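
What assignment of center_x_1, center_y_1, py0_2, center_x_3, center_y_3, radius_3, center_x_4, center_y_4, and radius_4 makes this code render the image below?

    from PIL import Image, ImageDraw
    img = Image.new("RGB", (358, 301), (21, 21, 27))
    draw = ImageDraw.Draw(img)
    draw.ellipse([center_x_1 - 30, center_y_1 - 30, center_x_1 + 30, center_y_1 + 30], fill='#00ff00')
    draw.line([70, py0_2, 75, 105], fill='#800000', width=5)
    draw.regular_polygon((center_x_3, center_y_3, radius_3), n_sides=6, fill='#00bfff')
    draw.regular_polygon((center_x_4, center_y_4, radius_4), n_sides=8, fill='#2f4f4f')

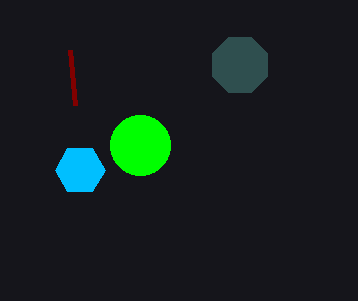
center_x_1 = 140, center_y_1 = 145, py0_2 = 50, center_x_3 = 80, center_y_3 = 170, radius_3 = 25, center_x_4 = 240, center_y_4 = 65, radius_4 = 30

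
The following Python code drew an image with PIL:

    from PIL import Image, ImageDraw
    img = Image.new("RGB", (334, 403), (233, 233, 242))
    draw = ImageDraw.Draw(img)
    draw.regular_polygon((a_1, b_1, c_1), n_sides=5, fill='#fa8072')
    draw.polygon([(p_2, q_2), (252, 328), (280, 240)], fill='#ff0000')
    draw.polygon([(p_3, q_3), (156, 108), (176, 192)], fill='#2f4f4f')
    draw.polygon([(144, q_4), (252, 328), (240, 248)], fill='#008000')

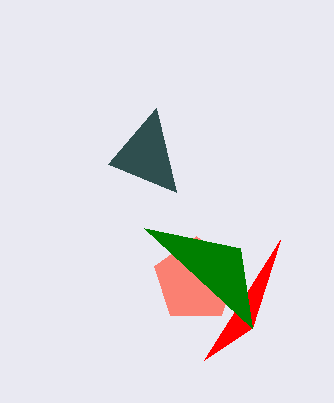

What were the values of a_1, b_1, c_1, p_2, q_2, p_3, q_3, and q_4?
a_1 = 196, b_1 = 280, c_1 = 44, p_2 = 204, q_2 = 360, p_3 = 108, q_3 = 164, q_4 = 228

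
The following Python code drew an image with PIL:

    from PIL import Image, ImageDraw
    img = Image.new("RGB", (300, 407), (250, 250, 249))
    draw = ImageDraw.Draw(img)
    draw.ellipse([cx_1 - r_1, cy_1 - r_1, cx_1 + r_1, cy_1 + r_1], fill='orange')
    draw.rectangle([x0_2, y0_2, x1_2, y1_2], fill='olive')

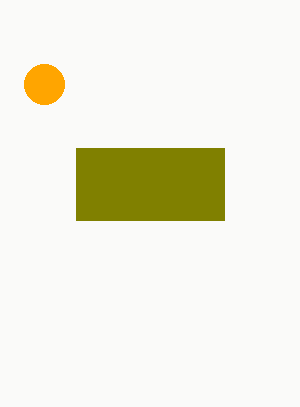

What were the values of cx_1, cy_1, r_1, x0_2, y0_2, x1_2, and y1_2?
cx_1 = 44; cy_1 = 84; r_1 = 20; x0_2 = 76; y0_2 = 148; x1_2 = 224; y1_2 = 220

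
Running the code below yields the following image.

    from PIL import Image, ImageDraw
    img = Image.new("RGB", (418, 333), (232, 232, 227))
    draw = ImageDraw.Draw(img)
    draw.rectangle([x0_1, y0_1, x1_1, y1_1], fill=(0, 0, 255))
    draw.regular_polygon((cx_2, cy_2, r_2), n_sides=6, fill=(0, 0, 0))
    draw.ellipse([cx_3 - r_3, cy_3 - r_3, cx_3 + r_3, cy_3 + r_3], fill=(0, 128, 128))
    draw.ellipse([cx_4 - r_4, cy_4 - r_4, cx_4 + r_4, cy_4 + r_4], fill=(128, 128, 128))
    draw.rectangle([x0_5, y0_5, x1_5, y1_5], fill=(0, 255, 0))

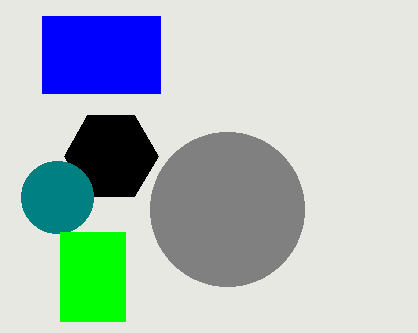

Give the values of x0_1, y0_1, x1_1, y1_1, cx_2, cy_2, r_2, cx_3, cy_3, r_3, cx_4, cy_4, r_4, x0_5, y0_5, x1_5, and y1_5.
x0_1 = 42
y0_1 = 16
x1_1 = 160
y1_1 = 93
cx_2 = 111
cy_2 = 156
r_2 = 47
cx_3 = 57
cy_3 = 197
r_3 = 36
cx_4 = 227
cy_4 = 209
r_4 = 77
x0_5 = 60
y0_5 = 232
x1_5 = 125
y1_5 = 321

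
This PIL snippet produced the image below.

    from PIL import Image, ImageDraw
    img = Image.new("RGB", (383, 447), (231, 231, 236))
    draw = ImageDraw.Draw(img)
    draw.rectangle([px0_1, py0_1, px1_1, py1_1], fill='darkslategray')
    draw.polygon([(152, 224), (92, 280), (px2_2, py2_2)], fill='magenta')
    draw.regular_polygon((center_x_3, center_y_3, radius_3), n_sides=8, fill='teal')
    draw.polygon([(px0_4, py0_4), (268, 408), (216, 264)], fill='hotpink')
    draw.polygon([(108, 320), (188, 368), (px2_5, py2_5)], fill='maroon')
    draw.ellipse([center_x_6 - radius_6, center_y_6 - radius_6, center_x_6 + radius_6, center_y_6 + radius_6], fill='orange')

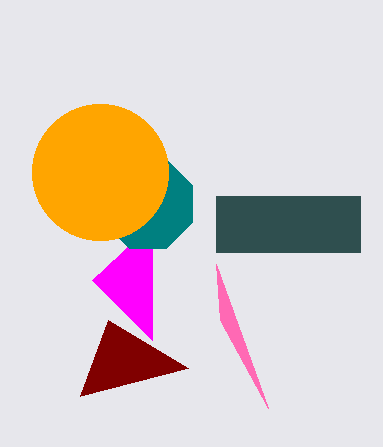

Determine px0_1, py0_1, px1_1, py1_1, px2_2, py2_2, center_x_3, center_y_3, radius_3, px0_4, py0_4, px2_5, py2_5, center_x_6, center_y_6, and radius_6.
px0_1 = 216; py0_1 = 196; px1_1 = 360; py1_1 = 252; px2_2 = 152; py2_2 = 340; center_x_3 = 148; center_y_3 = 204; radius_3 = 48; px0_4 = 220; py0_4 = 320; px2_5 = 80; py2_5 = 396; center_x_6 = 100; center_y_6 = 172; radius_6 = 68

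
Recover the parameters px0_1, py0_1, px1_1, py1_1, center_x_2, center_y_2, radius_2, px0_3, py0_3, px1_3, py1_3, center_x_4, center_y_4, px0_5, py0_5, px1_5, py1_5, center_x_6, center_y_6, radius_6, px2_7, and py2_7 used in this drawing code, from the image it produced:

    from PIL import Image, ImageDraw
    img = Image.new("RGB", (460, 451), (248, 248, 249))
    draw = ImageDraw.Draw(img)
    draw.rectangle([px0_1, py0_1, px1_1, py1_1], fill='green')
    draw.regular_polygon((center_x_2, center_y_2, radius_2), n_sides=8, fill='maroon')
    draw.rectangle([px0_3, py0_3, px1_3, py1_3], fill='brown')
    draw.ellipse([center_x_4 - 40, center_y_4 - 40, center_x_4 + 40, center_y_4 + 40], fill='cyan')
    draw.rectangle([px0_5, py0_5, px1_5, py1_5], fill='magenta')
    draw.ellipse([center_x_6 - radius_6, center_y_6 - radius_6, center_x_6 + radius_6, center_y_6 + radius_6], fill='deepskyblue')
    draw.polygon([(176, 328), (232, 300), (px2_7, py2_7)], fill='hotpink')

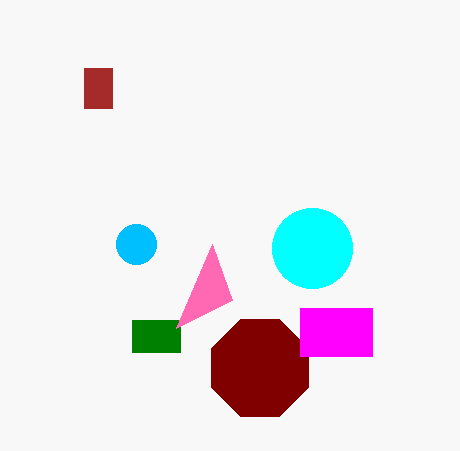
px0_1 = 132
py0_1 = 320
px1_1 = 180
py1_1 = 352
center_x_2 = 260
center_y_2 = 368
radius_2 = 52
px0_3 = 84
py0_3 = 68
px1_3 = 112
py1_3 = 108
center_x_4 = 312
center_y_4 = 248
px0_5 = 300
py0_5 = 308
px1_5 = 372
py1_5 = 356
center_x_6 = 136
center_y_6 = 244
radius_6 = 20
px2_7 = 212
py2_7 = 244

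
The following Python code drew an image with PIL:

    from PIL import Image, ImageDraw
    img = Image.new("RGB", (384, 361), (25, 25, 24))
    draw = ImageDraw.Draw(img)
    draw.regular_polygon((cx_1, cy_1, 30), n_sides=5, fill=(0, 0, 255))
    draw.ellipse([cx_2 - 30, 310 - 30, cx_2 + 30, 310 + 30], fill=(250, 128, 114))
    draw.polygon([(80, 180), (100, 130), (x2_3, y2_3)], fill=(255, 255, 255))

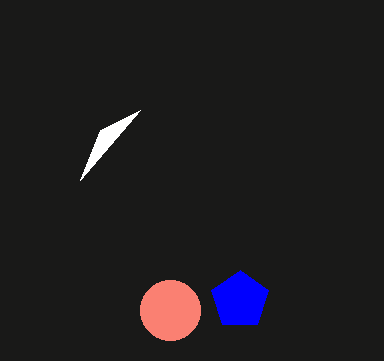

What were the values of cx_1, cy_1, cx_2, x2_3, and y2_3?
cx_1 = 240
cy_1 = 300
cx_2 = 170
x2_3 = 140
y2_3 = 110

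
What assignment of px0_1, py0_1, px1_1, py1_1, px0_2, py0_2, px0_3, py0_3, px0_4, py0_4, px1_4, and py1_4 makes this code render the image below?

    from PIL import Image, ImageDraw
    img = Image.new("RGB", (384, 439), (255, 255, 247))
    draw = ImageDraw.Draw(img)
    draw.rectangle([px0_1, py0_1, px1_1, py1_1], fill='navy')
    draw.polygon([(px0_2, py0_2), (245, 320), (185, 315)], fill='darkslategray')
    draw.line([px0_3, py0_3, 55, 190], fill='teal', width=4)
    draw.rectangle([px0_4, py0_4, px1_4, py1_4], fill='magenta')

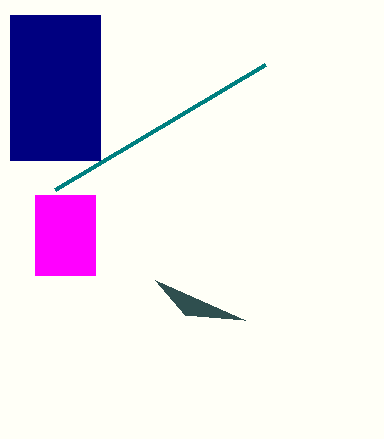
px0_1 = 10, py0_1 = 15, px1_1 = 100, py1_1 = 160, px0_2 = 155, py0_2 = 280, px0_3 = 265, py0_3 = 65, px0_4 = 35, py0_4 = 195, px1_4 = 95, py1_4 = 275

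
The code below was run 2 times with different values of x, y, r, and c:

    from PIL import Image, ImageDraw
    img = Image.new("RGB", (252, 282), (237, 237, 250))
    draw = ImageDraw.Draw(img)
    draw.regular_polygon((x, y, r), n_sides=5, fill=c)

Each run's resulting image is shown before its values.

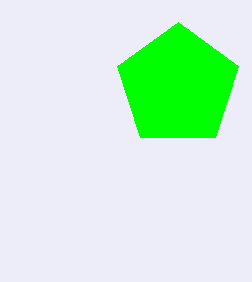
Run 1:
x = 178; y = 86; r = 64; c = 'lime'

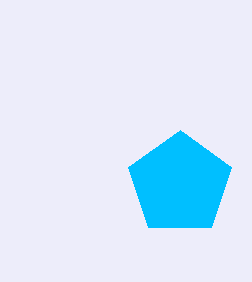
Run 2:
x = 180
y = 184
r = 54
c = 'deepskyblue'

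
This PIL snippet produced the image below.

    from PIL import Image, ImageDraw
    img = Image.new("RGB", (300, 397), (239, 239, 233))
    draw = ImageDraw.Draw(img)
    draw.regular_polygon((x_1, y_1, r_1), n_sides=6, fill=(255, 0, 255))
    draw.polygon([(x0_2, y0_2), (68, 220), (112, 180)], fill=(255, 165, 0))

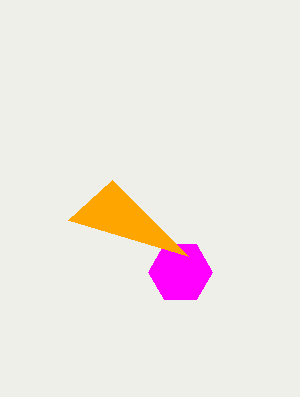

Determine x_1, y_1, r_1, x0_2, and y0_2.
x_1 = 180, y_1 = 272, r_1 = 32, x0_2 = 188, y0_2 = 256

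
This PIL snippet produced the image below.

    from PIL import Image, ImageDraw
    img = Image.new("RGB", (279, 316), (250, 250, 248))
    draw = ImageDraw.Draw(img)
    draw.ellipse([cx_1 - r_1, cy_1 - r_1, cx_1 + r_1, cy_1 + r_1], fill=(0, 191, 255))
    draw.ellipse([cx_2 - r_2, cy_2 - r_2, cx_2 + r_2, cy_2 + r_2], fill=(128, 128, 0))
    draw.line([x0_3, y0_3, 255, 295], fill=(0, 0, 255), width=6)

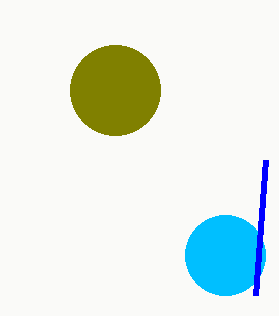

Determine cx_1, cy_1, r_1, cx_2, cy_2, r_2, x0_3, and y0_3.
cx_1 = 225; cy_1 = 255; r_1 = 40; cx_2 = 115; cy_2 = 90; r_2 = 45; x0_3 = 265; y0_3 = 160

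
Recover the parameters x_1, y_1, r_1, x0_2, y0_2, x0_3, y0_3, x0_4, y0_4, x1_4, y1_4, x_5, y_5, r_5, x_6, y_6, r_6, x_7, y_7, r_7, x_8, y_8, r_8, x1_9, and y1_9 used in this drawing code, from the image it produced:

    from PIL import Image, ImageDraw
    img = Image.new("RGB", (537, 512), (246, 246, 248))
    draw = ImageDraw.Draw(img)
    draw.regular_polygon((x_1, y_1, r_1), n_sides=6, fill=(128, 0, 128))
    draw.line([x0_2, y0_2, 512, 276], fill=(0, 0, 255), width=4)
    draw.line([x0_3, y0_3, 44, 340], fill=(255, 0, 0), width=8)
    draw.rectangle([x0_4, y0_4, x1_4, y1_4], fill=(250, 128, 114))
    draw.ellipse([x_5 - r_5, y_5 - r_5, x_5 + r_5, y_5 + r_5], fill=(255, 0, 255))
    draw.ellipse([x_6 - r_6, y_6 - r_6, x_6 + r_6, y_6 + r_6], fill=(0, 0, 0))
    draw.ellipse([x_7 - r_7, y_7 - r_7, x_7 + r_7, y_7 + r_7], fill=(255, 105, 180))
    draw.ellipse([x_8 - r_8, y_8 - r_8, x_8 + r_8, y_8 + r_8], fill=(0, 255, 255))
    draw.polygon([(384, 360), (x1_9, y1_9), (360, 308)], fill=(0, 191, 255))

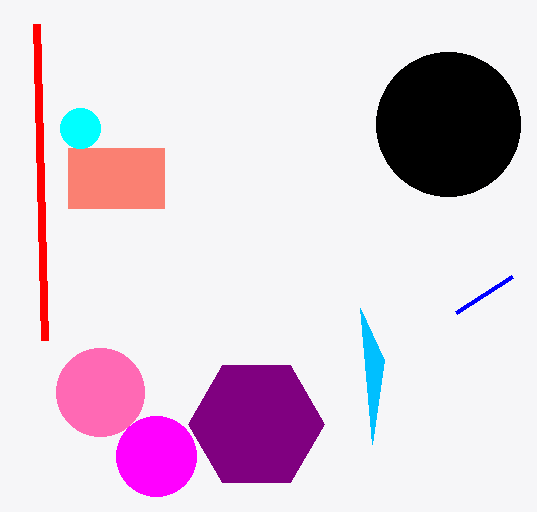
x_1 = 256
y_1 = 424
r_1 = 68
x0_2 = 456
y0_2 = 312
x0_3 = 36
y0_3 = 24
x0_4 = 68
y0_4 = 148
x1_4 = 164
y1_4 = 208
x_5 = 156
y_5 = 456
r_5 = 40
x_6 = 448
y_6 = 124
r_6 = 72
x_7 = 100
y_7 = 392
r_7 = 44
x_8 = 80
y_8 = 128
r_8 = 20
x1_9 = 372
y1_9 = 444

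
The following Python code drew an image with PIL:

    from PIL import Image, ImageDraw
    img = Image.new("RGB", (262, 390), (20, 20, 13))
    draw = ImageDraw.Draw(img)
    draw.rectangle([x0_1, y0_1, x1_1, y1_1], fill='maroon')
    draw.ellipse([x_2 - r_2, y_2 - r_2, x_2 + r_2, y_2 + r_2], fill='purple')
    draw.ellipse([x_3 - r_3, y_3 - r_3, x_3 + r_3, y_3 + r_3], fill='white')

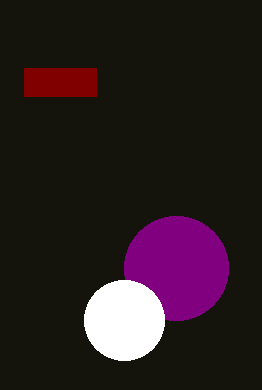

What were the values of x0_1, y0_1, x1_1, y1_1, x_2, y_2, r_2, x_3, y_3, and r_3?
x0_1 = 24; y0_1 = 68; x1_1 = 96; y1_1 = 96; x_2 = 176; y_2 = 268; r_2 = 52; x_3 = 124; y_3 = 320; r_3 = 40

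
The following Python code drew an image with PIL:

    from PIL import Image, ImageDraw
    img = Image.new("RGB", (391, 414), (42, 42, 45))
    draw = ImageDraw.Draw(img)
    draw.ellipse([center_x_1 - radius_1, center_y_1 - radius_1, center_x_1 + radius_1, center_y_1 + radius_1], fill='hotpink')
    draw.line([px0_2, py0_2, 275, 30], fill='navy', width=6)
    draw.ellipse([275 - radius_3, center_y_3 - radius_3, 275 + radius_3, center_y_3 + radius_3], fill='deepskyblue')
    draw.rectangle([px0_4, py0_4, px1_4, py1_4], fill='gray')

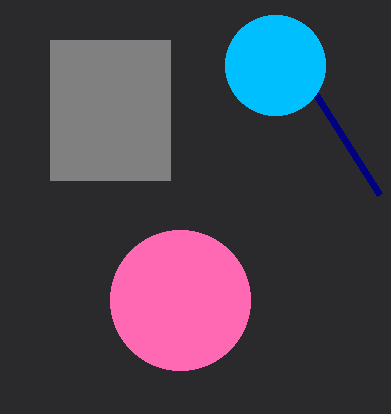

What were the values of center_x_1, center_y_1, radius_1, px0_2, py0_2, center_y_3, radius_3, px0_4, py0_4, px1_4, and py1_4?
center_x_1 = 180
center_y_1 = 300
radius_1 = 70
px0_2 = 380
py0_2 = 195
center_y_3 = 65
radius_3 = 50
px0_4 = 50
py0_4 = 40
px1_4 = 170
py1_4 = 180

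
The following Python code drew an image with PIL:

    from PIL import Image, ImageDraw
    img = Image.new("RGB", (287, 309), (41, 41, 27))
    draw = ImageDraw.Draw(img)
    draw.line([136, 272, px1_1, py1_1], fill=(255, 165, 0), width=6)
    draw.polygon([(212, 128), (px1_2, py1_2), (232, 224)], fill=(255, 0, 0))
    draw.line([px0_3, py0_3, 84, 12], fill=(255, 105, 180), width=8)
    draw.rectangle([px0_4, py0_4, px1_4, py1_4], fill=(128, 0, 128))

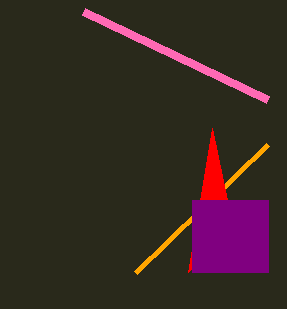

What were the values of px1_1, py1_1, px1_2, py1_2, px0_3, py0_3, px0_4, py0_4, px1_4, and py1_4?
px1_1 = 268
py1_1 = 144
px1_2 = 188
py1_2 = 272
px0_3 = 268
py0_3 = 100
px0_4 = 192
py0_4 = 200
px1_4 = 268
py1_4 = 272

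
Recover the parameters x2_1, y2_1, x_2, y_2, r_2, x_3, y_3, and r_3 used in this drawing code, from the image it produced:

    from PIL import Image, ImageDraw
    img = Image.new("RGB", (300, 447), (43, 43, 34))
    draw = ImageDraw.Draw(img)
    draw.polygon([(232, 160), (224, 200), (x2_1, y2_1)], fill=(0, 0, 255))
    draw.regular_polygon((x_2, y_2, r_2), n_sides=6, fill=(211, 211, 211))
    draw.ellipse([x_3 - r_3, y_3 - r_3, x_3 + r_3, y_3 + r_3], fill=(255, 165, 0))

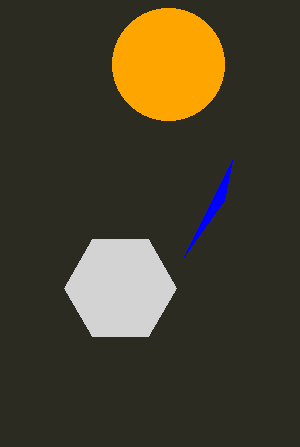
x2_1 = 184, y2_1 = 256, x_2 = 120, y_2 = 288, r_2 = 56, x_3 = 168, y_3 = 64, r_3 = 56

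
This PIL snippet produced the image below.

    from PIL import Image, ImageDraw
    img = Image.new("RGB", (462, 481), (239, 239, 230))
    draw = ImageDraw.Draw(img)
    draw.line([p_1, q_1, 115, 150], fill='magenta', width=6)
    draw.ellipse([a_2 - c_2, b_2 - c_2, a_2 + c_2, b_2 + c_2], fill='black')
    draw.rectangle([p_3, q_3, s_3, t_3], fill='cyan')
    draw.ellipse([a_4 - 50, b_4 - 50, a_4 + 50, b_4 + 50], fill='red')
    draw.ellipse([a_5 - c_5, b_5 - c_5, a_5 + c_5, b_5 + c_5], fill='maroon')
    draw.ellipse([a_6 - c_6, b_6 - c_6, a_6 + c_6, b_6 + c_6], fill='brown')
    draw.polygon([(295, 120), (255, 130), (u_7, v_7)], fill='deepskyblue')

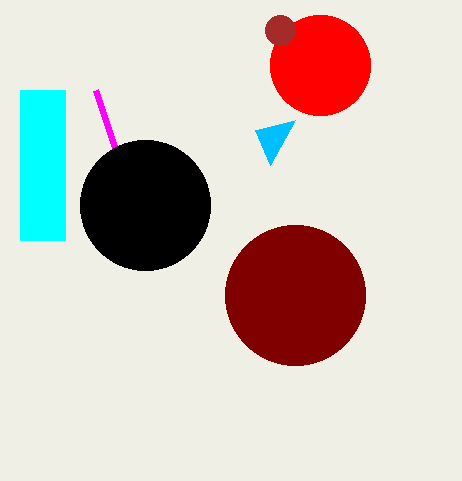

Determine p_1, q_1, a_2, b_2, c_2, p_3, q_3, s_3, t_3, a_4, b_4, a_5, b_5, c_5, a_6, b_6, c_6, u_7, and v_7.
p_1 = 95, q_1 = 90, a_2 = 145, b_2 = 205, c_2 = 65, p_3 = 20, q_3 = 90, s_3 = 65, t_3 = 240, a_4 = 320, b_4 = 65, a_5 = 295, b_5 = 295, c_5 = 70, a_6 = 280, b_6 = 30, c_6 = 15, u_7 = 270, v_7 = 165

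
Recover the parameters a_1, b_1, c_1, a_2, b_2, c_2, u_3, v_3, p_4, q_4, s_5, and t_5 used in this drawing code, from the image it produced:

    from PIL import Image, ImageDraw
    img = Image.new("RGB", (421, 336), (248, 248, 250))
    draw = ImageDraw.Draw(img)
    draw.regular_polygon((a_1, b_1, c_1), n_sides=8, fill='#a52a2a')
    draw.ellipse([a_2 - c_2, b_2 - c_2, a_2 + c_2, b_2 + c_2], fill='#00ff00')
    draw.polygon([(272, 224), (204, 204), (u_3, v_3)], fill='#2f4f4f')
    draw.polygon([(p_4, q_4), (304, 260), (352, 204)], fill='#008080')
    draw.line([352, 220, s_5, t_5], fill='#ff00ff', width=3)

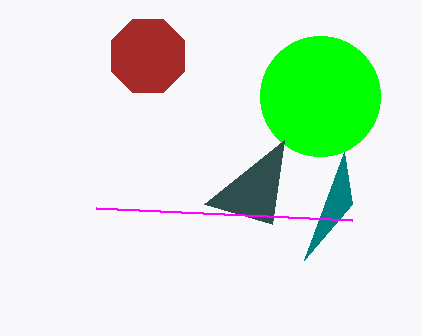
a_1 = 148
b_1 = 56
c_1 = 40
a_2 = 320
b_2 = 96
c_2 = 60
u_3 = 284
v_3 = 140
p_4 = 344
q_4 = 152
s_5 = 96
t_5 = 208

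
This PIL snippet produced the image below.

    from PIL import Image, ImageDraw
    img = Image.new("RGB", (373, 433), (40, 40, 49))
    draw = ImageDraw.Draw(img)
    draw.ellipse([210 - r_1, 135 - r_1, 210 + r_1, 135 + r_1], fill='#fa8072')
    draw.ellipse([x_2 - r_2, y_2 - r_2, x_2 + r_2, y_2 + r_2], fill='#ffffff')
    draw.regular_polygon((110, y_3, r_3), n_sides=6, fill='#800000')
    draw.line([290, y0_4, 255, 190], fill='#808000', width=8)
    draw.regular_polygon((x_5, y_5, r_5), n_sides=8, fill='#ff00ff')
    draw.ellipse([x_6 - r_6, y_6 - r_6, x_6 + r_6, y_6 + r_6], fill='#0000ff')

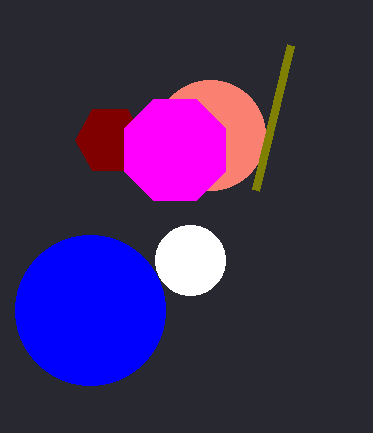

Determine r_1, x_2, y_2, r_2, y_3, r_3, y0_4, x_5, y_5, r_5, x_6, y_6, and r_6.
r_1 = 55, x_2 = 190, y_2 = 260, r_2 = 35, y_3 = 140, r_3 = 35, y0_4 = 45, x_5 = 175, y_5 = 150, r_5 = 55, x_6 = 90, y_6 = 310, r_6 = 75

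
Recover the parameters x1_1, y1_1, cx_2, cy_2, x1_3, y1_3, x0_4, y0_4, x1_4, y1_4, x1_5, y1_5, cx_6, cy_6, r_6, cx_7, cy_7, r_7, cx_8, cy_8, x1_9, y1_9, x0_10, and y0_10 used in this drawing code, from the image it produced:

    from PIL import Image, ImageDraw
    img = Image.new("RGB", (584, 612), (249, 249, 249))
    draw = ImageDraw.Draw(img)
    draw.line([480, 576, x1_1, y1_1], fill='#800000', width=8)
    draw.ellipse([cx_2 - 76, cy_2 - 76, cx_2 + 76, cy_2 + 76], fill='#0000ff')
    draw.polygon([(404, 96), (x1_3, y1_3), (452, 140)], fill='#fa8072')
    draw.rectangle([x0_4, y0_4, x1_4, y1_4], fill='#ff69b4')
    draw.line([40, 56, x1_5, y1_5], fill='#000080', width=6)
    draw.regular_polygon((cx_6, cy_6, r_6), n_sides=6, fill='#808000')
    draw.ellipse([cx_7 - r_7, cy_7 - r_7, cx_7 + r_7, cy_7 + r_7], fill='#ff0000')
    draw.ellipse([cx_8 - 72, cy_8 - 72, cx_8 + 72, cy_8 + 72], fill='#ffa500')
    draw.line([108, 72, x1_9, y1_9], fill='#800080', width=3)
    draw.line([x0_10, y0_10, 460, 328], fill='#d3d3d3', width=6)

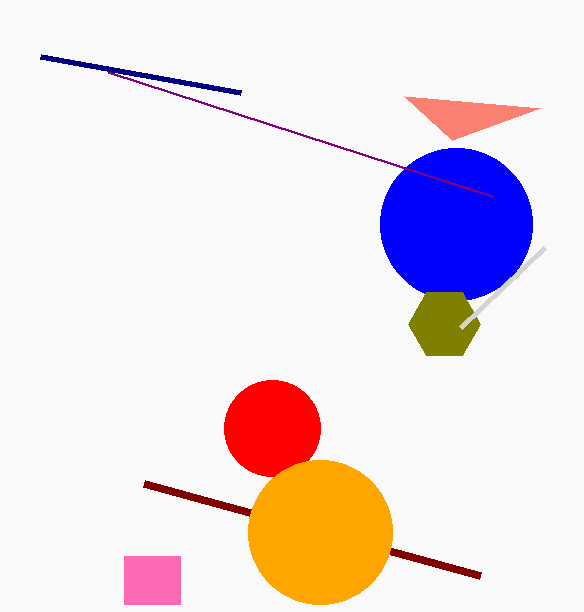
x1_1 = 144; y1_1 = 484; cx_2 = 456; cy_2 = 224; x1_3 = 540; y1_3 = 108; x0_4 = 124; y0_4 = 556; x1_4 = 180; y1_4 = 604; x1_5 = 240; y1_5 = 92; cx_6 = 444; cy_6 = 324; r_6 = 36; cx_7 = 272; cy_7 = 428; r_7 = 48; cx_8 = 320; cy_8 = 532; x1_9 = 492; y1_9 = 196; x0_10 = 544; y0_10 = 248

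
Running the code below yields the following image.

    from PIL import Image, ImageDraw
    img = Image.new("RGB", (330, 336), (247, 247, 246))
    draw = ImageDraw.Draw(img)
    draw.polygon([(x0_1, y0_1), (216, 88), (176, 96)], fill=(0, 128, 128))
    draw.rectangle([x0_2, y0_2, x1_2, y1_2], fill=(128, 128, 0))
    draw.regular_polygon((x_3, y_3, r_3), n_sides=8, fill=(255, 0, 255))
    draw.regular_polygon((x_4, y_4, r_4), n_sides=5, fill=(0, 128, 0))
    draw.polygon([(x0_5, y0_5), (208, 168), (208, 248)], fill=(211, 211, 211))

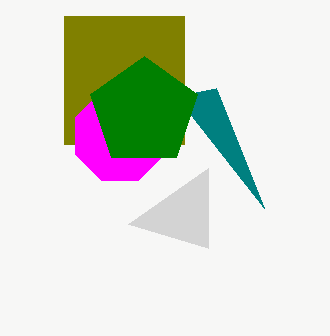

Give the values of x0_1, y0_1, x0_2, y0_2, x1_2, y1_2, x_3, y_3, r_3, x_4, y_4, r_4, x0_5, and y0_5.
x0_1 = 264; y0_1 = 208; x0_2 = 64; y0_2 = 16; x1_2 = 184; y1_2 = 144; x_3 = 120; y_3 = 136; r_3 = 48; x_4 = 144; y_4 = 112; r_4 = 56; x0_5 = 128; y0_5 = 224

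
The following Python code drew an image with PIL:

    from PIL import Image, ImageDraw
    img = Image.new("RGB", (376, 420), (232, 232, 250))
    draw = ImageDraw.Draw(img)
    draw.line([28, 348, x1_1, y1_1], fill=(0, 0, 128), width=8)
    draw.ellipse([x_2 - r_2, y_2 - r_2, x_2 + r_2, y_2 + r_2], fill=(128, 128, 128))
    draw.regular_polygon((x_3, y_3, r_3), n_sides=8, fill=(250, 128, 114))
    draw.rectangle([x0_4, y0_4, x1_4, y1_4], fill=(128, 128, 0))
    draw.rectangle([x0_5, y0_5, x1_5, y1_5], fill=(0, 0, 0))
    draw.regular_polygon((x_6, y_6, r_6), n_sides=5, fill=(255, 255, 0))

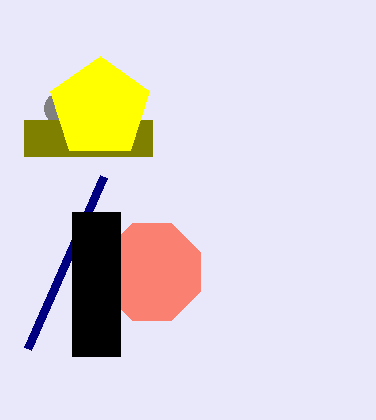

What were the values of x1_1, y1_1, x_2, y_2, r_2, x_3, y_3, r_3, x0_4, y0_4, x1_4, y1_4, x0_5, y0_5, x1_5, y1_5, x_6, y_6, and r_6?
x1_1 = 104
y1_1 = 176
x_2 = 60
y_2 = 108
r_2 = 16
x_3 = 152
y_3 = 272
r_3 = 52
x0_4 = 24
y0_4 = 120
x1_4 = 152
y1_4 = 156
x0_5 = 72
y0_5 = 212
x1_5 = 120
y1_5 = 356
x_6 = 100
y_6 = 108
r_6 = 52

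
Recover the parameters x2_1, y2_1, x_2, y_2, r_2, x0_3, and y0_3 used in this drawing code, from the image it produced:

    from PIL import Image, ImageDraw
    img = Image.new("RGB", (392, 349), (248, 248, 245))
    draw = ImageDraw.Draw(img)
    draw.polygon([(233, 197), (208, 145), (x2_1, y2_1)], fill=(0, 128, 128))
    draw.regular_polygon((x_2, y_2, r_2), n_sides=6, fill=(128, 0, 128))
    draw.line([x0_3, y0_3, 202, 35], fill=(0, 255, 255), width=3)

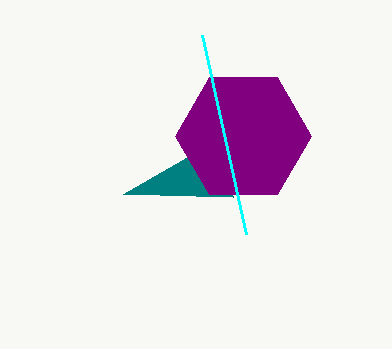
x2_1 = 123; y2_1 = 194; x_2 = 243; y_2 = 136; r_2 = 68; x0_3 = 246; y0_3 = 234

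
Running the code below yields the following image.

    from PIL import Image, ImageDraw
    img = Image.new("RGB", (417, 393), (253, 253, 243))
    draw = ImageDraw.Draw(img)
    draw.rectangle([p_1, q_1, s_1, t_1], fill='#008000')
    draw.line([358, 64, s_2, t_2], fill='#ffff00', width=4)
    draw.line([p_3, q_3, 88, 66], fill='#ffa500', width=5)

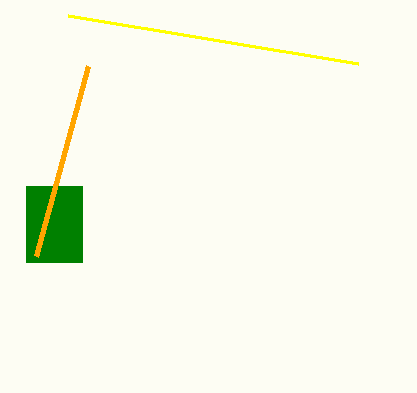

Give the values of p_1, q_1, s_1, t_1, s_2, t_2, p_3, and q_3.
p_1 = 26
q_1 = 186
s_1 = 82
t_1 = 262
s_2 = 68
t_2 = 16
p_3 = 36
q_3 = 256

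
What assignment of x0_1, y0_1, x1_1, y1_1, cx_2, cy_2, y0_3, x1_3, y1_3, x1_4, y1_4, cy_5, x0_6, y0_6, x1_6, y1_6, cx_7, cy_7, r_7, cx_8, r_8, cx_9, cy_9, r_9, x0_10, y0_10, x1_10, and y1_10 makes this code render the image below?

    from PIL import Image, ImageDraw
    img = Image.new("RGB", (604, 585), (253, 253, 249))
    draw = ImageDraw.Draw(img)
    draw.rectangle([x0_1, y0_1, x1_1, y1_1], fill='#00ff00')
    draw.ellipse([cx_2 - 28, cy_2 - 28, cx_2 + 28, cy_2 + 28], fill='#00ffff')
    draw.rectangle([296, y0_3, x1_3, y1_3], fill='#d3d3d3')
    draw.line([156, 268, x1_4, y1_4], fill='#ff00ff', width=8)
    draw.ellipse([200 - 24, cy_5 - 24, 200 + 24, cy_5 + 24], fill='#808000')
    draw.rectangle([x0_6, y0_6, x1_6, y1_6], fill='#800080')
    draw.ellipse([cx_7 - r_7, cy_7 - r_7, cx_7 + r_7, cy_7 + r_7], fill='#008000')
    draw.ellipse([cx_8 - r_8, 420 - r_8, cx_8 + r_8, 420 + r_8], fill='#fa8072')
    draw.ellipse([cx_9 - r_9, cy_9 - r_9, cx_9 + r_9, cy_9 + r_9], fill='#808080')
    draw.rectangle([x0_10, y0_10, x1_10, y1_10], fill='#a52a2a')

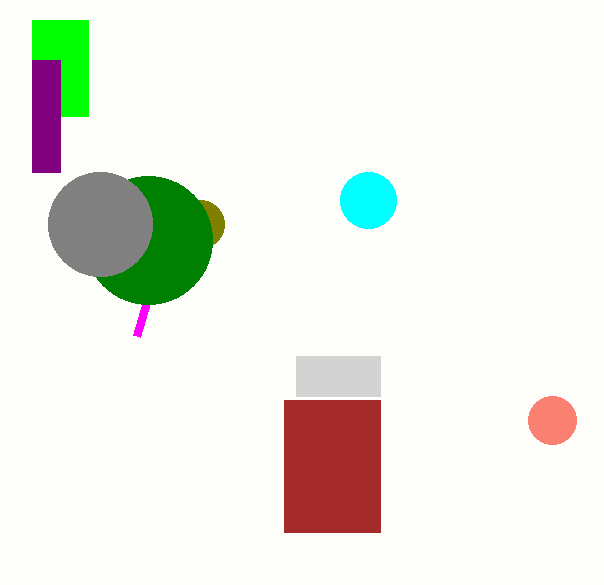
x0_1 = 32
y0_1 = 20
x1_1 = 88
y1_1 = 116
cx_2 = 368
cy_2 = 200
y0_3 = 356
x1_3 = 380
y1_3 = 396
x1_4 = 136
y1_4 = 336
cy_5 = 224
x0_6 = 32
y0_6 = 60
x1_6 = 60
y1_6 = 172
cx_7 = 148
cy_7 = 240
r_7 = 64
cx_8 = 552
r_8 = 24
cx_9 = 100
cy_9 = 224
r_9 = 52
x0_10 = 284
y0_10 = 400
x1_10 = 380
y1_10 = 532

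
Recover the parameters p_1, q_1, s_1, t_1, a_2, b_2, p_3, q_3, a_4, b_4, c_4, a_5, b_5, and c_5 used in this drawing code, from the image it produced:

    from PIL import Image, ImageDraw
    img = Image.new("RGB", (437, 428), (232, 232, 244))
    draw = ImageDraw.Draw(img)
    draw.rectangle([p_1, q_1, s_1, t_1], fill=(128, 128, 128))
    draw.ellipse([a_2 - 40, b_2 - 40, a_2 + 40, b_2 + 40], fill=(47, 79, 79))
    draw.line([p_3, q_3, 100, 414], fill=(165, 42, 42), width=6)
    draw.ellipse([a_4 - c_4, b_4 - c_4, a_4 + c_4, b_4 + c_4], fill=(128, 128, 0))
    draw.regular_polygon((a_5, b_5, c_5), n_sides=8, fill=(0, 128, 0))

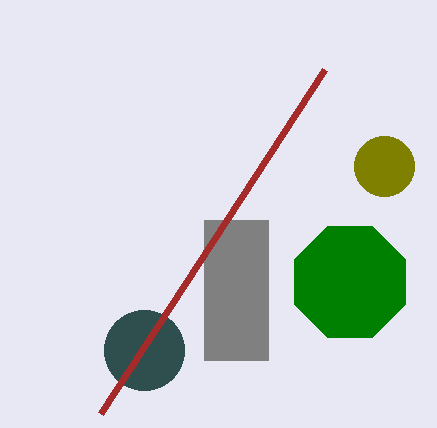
p_1 = 204, q_1 = 220, s_1 = 268, t_1 = 360, a_2 = 144, b_2 = 350, p_3 = 324, q_3 = 70, a_4 = 384, b_4 = 166, c_4 = 30, a_5 = 350, b_5 = 282, c_5 = 60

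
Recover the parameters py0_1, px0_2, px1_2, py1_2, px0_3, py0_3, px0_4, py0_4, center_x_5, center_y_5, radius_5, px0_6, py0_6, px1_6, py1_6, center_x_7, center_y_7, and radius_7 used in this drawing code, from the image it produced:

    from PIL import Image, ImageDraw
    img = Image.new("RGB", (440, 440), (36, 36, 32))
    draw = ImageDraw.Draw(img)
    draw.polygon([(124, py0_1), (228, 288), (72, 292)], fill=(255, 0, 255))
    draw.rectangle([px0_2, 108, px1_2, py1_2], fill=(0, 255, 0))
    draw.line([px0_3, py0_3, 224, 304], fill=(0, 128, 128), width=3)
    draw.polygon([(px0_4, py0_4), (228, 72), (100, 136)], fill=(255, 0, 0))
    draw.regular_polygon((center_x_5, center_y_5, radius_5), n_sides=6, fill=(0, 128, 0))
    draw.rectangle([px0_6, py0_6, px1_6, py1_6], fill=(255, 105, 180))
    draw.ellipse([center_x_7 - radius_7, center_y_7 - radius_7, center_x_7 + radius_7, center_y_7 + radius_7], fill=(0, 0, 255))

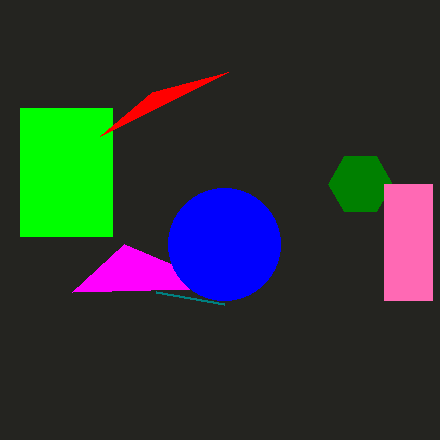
py0_1 = 244; px0_2 = 20; px1_2 = 112; py1_2 = 236; px0_3 = 156; py0_3 = 292; px0_4 = 152; py0_4 = 92; center_x_5 = 360; center_y_5 = 184; radius_5 = 32; px0_6 = 384; py0_6 = 184; px1_6 = 432; py1_6 = 300; center_x_7 = 224; center_y_7 = 244; radius_7 = 56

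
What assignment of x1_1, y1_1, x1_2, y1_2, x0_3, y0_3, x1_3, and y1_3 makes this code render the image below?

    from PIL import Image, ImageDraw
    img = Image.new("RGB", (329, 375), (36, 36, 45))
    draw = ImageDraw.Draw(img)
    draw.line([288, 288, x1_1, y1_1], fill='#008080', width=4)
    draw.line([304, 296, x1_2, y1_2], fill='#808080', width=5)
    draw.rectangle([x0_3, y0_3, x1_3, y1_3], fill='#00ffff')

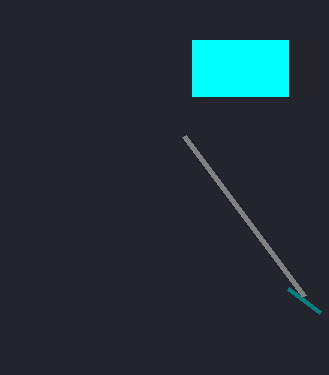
x1_1 = 320; y1_1 = 312; x1_2 = 184; y1_2 = 136; x0_3 = 192; y0_3 = 40; x1_3 = 288; y1_3 = 96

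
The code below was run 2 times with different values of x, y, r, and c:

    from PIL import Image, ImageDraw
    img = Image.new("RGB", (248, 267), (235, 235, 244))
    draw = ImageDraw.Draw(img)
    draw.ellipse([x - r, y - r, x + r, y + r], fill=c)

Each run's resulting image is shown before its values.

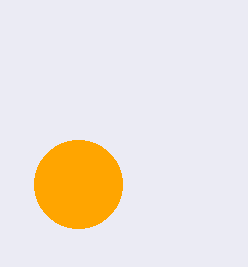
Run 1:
x = 78, y = 184, r = 44, c = 'orange'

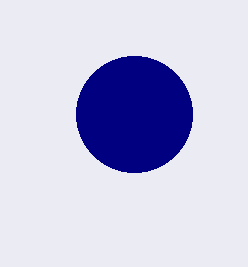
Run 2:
x = 134, y = 114, r = 58, c = 'navy'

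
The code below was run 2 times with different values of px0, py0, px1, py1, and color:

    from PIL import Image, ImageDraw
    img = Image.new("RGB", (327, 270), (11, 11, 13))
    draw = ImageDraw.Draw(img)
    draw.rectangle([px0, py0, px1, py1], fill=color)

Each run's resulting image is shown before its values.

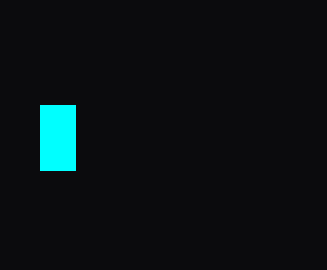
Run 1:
px0 = 40
py0 = 105
px1 = 75
py1 = 170
color = 'cyan'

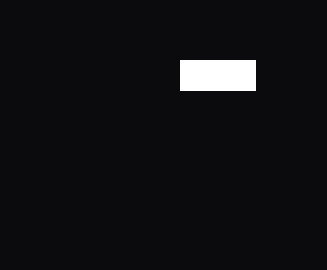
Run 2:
px0 = 180
py0 = 60
px1 = 255
py1 = 90
color = 'white'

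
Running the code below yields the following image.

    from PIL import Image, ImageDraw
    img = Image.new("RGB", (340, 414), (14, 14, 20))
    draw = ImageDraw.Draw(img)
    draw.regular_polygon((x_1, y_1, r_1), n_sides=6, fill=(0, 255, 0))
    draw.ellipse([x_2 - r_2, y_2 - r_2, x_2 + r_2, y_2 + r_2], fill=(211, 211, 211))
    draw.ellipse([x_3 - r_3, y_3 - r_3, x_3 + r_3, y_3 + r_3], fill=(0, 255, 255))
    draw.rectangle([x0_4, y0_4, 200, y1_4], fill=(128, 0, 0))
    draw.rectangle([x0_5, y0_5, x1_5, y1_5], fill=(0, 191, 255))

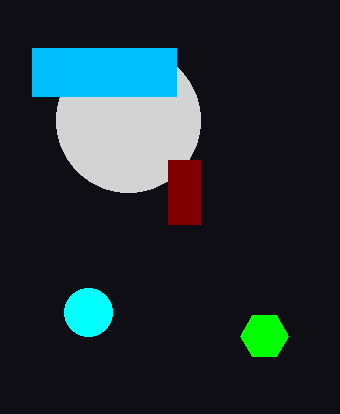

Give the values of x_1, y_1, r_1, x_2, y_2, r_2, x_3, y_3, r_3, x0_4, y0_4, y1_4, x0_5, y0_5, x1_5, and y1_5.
x_1 = 264
y_1 = 336
r_1 = 24
x_2 = 128
y_2 = 120
r_2 = 72
x_3 = 88
y_3 = 312
r_3 = 24
x0_4 = 168
y0_4 = 160
y1_4 = 224
x0_5 = 32
y0_5 = 48
x1_5 = 176
y1_5 = 96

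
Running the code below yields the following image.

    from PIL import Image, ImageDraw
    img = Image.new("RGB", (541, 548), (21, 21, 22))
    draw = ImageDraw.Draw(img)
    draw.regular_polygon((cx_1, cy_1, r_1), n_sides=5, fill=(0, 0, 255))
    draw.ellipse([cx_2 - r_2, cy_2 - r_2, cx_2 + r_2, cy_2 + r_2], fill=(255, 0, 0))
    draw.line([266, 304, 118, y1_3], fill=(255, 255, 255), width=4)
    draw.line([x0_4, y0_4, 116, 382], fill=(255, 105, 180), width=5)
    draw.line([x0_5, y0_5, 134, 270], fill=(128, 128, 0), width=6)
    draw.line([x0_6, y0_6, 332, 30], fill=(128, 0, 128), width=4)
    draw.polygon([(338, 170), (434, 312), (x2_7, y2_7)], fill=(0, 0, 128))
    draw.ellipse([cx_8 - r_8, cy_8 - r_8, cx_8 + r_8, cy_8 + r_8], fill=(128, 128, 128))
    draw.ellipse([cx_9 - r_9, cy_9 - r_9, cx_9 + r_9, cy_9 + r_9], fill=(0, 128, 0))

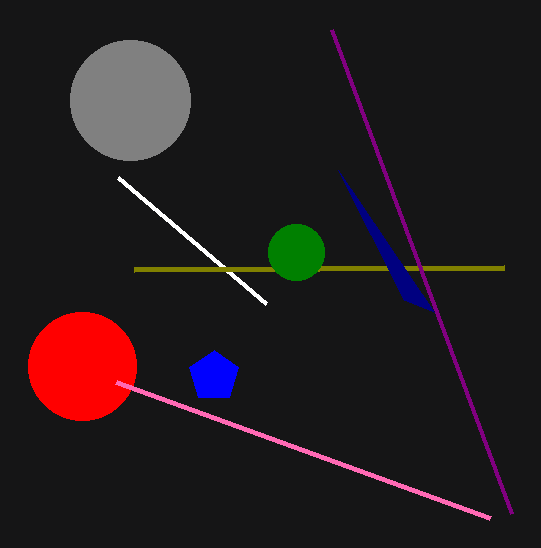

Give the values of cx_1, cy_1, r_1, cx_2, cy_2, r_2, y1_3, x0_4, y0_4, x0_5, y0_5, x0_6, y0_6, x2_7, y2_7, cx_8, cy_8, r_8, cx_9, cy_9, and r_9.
cx_1 = 214; cy_1 = 376; r_1 = 26; cx_2 = 82; cy_2 = 366; r_2 = 54; y1_3 = 178; x0_4 = 490; y0_4 = 518; x0_5 = 504; y0_5 = 268; x0_6 = 512; y0_6 = 514; x2_7 = 404; y2_7 = 300; cx_8 = 130; cy_8 = 100; r_8 = 60; cx_9 = 296; cy_9 = 252; r_9 = 28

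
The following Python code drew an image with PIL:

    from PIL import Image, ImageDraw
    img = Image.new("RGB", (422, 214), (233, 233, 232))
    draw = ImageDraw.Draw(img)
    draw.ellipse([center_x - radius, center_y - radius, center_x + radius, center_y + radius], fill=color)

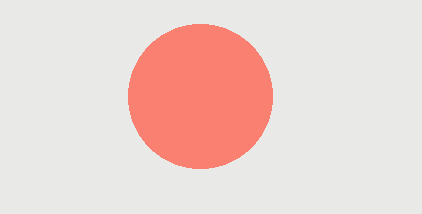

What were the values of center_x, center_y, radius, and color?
center_x = 200; center_y = 96; radius = 72; color = 'salmon'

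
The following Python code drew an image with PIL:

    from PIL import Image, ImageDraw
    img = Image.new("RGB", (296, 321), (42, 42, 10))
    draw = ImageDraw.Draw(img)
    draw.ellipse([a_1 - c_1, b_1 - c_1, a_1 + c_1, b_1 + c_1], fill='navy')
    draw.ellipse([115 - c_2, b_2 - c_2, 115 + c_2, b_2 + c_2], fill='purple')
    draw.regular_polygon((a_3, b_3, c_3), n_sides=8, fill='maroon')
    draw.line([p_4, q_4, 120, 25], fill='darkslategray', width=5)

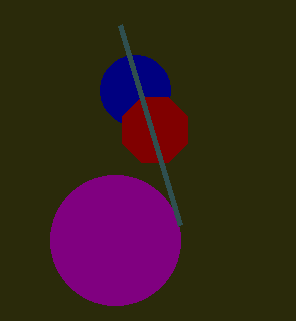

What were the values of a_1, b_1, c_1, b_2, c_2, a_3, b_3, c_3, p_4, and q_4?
a_1 = 135; b_1 = 90; c_1 = 35; b_2 = 240; c_2 = 65; a_3 = 155; b_3 = 130; c_3 = 35; p_4 = 180; q_4 = 225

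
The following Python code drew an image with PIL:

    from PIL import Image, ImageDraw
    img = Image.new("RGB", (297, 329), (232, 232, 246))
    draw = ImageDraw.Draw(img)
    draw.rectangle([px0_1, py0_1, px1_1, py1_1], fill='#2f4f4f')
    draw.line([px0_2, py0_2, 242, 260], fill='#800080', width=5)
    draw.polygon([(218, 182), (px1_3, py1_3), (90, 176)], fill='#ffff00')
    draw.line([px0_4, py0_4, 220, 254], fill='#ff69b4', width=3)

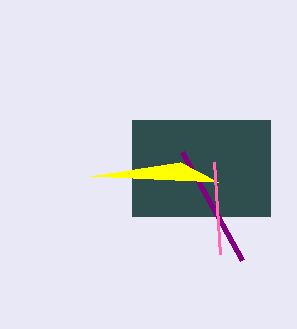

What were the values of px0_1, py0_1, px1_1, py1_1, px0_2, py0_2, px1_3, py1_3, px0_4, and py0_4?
px0_1 = 132; py0_1 = 120; px1_1 = 270; py1_1 = 216; px0_2 = 182; py0_2 = 152; px1_3 = 180; py1_3 = 162; px0_4 = 214; py0_4 = 162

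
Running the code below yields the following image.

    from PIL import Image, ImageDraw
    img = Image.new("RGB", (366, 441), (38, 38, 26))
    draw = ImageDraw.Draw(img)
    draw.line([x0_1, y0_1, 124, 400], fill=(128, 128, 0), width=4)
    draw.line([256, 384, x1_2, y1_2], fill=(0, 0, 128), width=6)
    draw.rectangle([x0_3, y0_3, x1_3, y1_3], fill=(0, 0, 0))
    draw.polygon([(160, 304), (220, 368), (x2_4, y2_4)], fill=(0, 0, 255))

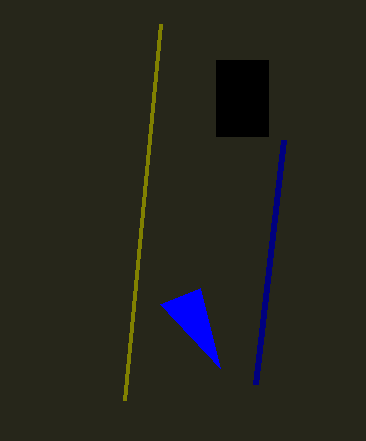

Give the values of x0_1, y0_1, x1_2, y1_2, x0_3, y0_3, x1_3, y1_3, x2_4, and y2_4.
x0_1 = 160
y0_1 = 24
x1_2 = 284
y1_2 = 140
x0_3 = 216
y0_3 = 60
x1_3 = 268
y1_3 = 136
x2_4 = 200
y2_4 = 288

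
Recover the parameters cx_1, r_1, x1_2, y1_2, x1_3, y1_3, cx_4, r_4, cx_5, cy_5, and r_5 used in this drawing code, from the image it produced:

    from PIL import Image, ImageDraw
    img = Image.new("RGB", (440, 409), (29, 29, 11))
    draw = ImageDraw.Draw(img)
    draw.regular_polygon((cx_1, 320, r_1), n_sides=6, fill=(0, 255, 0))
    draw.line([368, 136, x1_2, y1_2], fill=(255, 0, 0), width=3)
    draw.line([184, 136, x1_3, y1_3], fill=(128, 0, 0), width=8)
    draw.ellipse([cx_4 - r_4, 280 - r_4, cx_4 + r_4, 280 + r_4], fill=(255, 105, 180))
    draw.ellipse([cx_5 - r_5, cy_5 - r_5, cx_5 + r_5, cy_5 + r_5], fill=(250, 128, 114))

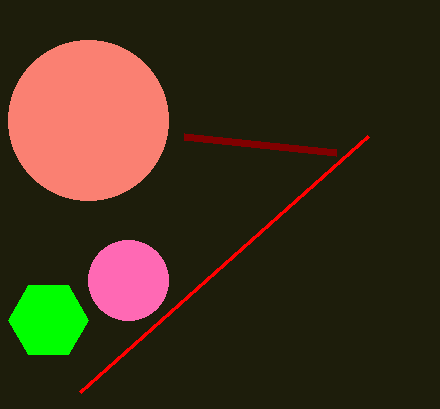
cx_1 = 48, r_1 = 40, x1_2 = 80, y1_2 = 392, x1_3 = 336, y1_3 = 152, cx_4 = 128, r_4 = 40, cx_5 = 88, cy_5 = 120, r_5 = 80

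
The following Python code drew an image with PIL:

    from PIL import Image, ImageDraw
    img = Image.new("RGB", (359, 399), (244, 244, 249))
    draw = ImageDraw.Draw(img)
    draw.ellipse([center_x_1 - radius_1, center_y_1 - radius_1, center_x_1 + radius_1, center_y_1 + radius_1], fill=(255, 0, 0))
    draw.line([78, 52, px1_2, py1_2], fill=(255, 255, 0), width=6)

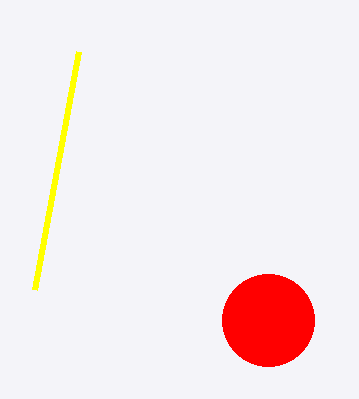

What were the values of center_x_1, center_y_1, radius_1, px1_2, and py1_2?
center_x_1 = 268; center_y_1 = 320; radius_1 = 46; px1_2 = 34; py1_2 = 290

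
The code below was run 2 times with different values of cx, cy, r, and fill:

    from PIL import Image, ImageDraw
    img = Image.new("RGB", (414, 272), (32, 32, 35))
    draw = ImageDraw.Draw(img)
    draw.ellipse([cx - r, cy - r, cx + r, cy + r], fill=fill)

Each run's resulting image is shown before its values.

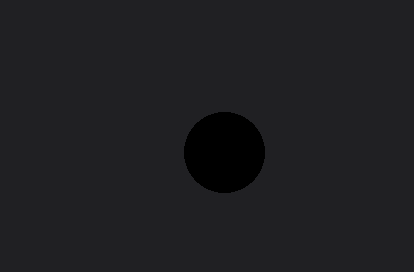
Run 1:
cx = 224
cy = 152
r = 40
fill = 'black'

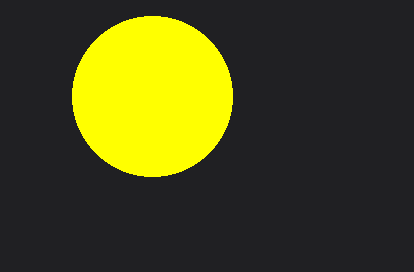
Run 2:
cx = 152; cy = 96; r = 80; fill = 'yellow'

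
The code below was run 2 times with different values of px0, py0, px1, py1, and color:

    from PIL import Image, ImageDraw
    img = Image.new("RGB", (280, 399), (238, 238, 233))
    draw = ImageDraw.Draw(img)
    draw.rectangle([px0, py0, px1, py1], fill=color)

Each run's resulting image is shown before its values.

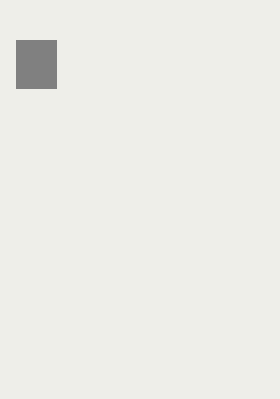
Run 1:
px0 = 16, py0 = 40, px1 = 56, py1 = 88, color = 'gray'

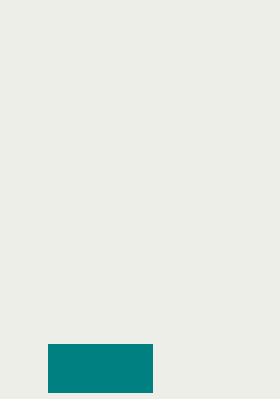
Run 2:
px0 = 48
py0 = 344
px1 = 152
py1 = 392
color = 'teal'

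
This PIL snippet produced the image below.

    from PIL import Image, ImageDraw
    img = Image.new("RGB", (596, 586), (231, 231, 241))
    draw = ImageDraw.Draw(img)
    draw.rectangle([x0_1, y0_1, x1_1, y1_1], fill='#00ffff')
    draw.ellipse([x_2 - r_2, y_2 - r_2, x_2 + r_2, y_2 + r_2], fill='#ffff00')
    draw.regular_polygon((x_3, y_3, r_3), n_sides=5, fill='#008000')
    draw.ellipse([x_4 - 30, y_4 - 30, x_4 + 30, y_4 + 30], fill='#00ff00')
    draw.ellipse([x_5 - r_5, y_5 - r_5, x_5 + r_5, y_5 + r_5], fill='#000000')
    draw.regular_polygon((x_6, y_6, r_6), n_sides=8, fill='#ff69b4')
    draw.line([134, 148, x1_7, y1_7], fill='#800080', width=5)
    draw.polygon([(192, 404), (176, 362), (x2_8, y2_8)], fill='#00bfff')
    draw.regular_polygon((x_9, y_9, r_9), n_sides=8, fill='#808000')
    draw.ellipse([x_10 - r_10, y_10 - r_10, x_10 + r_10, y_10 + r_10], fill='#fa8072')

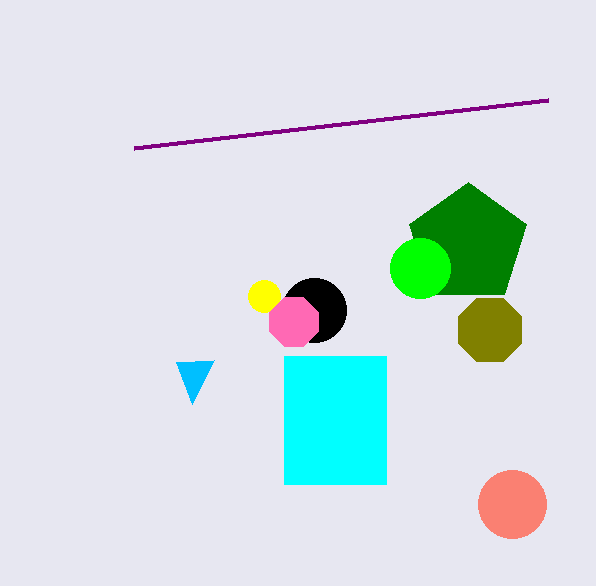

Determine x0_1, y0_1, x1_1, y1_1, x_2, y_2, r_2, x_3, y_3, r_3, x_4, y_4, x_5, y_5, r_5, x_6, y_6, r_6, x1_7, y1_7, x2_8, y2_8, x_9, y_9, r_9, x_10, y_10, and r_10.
x0_1 = 284, y0_1 = 356, x1_1 = 386, y1_1 = 484, x_2 = 264, y_2 = 296, r_2 = 16, x_3 = 468, y_3 = 244, r_3 = 62, x_4 = 420, y_4 = 268, x_5 = 314, y_5 = 310, r_5 = 32, x_6 = 294, y_6 = 322, r_6 = 26, x1_7 = 548, y1_7 = 100, x2_8 = 214, y2_8 = 360, x_9 = 490, y_9 = 330, r_9 = 34, x_10 = 512, y_10 = 504, r_10 = 34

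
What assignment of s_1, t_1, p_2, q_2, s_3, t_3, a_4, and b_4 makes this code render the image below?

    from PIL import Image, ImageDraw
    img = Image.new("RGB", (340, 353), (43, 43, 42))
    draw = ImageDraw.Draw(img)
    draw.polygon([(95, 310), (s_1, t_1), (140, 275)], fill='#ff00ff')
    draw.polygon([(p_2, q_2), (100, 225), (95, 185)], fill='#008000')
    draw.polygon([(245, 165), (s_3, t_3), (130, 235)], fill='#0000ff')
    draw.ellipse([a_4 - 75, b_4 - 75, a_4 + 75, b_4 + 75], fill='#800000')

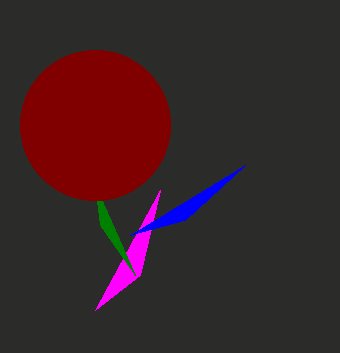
s_1 = 160; t_1 = 190; p_2 = 135; q_2 = 275; s_3 = 185; t_3 = 220; a_4 = 95; b_4 = 125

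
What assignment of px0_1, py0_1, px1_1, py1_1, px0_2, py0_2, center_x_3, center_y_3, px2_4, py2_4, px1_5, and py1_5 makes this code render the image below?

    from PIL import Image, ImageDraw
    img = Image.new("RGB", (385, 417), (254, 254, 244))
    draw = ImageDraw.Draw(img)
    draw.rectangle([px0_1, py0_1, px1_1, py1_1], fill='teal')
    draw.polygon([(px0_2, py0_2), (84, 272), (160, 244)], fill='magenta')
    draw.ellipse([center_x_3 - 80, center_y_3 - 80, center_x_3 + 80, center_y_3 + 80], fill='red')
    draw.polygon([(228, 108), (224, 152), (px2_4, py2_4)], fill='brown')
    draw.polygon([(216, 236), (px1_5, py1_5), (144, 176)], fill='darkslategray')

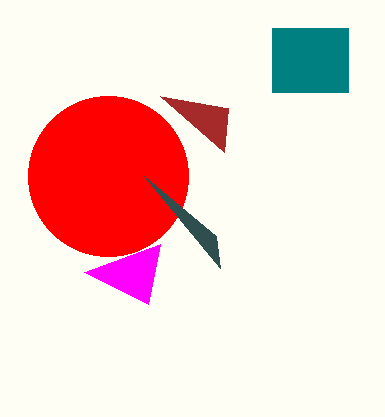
px0_1 = 272, py0_1 = 28, px1_1 = 348, py1_1 = 92, px0_2 = 148, py0_2 = 304, center_x_3 = 108, center_y_3 = 176, px2_4 = 160, py2_4 = 96, px1_5 = 220, py1_5 = 268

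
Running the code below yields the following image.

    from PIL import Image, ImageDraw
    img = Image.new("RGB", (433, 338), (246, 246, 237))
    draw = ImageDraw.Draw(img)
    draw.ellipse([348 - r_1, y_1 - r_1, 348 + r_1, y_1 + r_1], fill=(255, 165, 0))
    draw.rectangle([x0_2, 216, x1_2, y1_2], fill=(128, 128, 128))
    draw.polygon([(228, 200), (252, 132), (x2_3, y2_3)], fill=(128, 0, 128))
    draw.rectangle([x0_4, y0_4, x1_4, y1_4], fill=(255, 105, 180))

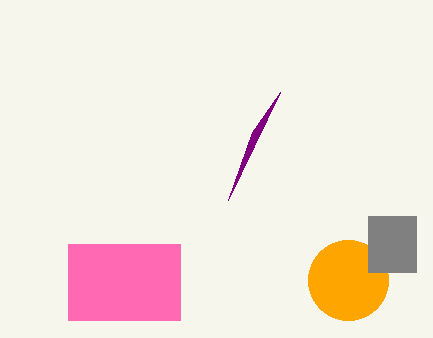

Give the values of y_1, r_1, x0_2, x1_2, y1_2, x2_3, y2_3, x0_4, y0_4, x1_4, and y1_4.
y_1 = 280
r_1 = 40
x0_2 = 368
x1_2 = 416
y1_2 = 272
x2_3 = 280
y2_3 = 92
x0_4 = 68
y0_4 = 244
x1_4 = 180
y1_4 = 320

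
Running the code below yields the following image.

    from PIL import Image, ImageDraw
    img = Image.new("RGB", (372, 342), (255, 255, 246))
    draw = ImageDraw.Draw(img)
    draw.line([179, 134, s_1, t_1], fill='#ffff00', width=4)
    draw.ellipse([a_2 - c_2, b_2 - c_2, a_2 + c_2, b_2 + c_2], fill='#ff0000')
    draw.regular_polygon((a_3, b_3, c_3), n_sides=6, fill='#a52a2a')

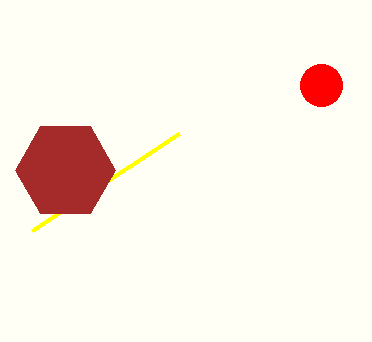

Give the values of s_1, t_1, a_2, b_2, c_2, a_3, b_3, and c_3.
s_1 = 32; t_1 = 231; a_2 = 321; b_2 = 85; c_2 = 21; a_3 = 65; b_3 = 170; c_3 = 50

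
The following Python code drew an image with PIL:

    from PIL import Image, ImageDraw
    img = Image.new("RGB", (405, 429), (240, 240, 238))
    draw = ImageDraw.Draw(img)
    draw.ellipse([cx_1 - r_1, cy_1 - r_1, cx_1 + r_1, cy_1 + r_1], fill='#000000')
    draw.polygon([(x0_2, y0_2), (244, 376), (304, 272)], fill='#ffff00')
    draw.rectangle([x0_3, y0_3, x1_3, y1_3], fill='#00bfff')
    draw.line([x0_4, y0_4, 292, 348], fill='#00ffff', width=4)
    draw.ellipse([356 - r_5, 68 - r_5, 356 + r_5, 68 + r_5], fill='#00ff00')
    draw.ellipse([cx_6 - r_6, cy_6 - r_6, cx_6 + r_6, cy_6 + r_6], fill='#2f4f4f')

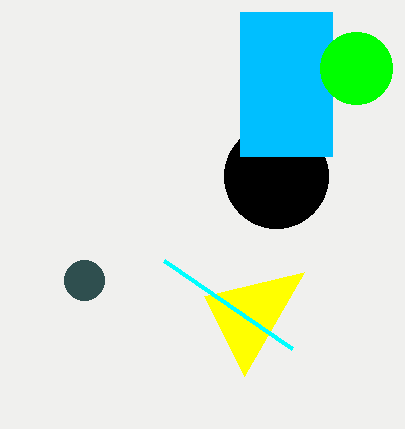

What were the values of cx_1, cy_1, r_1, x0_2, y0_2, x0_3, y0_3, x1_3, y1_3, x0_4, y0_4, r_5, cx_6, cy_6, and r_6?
cx_1 = 276, cy_1 = 176, r_1 = 52, x0_2 = 204, y0_2 = 296, x0_3 = 240, y0_3 = 12, x1_3 = 332, y1_3 = 156, x0_4 = 164, y0_4 = 260, r_5 = 36, cx_6 = 84, cy_6 = 280, r_6 = 20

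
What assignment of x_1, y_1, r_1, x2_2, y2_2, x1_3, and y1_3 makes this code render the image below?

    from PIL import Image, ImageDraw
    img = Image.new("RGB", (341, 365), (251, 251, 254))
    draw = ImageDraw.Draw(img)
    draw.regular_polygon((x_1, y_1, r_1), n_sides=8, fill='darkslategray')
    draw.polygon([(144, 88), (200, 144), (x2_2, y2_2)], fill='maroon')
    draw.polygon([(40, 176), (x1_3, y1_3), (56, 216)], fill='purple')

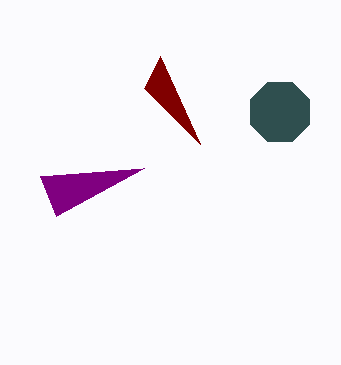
x_1 = 280; y_1 = 112; r_1 = 32; x2_2 = 160; y2_2 = 56; x1_3 = 144; y1_3 = 168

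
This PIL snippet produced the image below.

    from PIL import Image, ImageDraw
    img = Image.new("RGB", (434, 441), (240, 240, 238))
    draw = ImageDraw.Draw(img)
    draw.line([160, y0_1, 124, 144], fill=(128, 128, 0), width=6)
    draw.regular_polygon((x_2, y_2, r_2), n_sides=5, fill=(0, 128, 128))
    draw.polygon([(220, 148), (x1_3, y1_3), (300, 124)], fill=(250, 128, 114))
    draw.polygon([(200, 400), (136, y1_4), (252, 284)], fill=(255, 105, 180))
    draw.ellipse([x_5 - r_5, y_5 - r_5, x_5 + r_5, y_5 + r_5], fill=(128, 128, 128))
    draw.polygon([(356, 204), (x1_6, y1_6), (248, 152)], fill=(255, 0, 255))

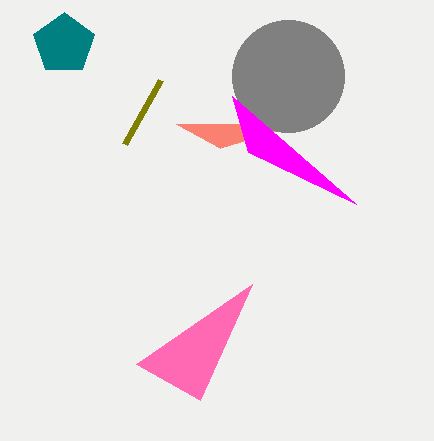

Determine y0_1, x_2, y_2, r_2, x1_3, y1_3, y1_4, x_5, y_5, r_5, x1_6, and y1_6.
y0_1 = 80, x_2 = 64, y_2 = 44, r_2 = 32, x1_3 = 176, y1_3 = 124, y1_4 = 364, x_5 = 288, y_5 = 76, r_5 = 56, x1_6 = 232, y1_6 = 96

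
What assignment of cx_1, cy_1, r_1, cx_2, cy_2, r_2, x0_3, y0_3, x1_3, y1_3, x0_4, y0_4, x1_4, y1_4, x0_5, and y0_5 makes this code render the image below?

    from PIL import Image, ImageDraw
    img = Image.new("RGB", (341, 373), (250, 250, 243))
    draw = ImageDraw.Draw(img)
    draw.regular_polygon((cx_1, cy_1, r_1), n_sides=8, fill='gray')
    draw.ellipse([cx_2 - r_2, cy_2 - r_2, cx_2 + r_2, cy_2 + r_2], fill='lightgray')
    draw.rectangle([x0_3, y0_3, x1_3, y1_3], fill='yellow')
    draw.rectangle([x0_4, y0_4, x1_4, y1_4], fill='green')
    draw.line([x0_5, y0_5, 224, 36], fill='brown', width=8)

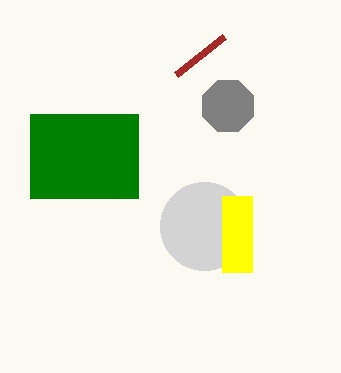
cx_1 = 228; cy_1 = 106; r_1 = 28; cx_2 = 204; cy_2 = 226; r_2 = 44; x0_3 = 222; y0_3 = 196; x1_3 = 252; y1_3 = 272; x0_4 = 30; y0_4 = 114; x1_4 = 138; y1_4 = 198; x0_5 = 176; y0_5 = 74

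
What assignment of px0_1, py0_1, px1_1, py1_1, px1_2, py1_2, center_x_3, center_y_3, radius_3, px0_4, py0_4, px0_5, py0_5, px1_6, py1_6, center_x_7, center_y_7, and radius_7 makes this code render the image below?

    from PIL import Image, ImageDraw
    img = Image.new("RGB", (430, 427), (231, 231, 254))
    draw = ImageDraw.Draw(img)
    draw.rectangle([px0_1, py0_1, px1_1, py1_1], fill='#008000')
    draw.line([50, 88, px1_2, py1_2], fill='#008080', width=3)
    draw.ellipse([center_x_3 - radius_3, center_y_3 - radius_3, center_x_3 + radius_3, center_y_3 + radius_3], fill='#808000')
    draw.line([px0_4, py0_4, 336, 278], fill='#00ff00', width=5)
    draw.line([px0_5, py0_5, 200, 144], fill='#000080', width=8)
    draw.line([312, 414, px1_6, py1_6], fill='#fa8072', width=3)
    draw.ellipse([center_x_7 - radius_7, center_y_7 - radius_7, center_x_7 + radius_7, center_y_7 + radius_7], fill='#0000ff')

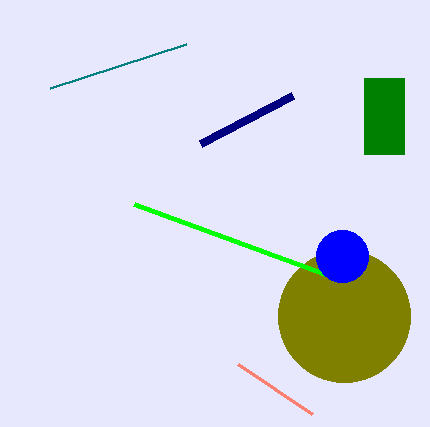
px0_1 = 364; py0_1 = 78; px1_1 = 404; py1_1 = 154; px1_2 = 186; py1_2 = 44; center_x_3 = 344; center_y_3 = 316; radius_3 = 66; px0_4 = 134; py0_4 = 204; px0_5 = 292; py0_5 = 96; px1_6 = 238; py1_6 = 364; center_x_7 = 342; center_y_7 = 256; radius_7 = 26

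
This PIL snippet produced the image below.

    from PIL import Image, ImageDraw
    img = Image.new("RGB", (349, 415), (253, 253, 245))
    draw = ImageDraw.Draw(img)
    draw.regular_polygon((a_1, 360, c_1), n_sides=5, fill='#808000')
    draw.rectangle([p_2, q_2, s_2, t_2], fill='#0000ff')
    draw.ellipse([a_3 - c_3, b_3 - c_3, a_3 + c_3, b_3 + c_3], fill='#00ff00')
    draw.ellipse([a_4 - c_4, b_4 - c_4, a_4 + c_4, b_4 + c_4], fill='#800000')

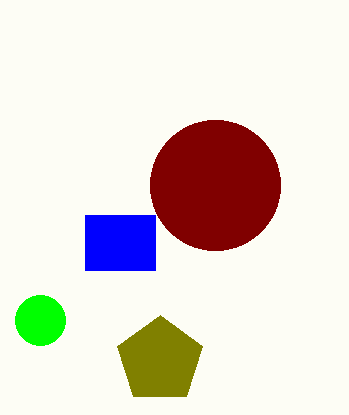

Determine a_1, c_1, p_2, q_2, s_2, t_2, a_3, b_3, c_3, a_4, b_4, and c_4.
a_1 = 160, c_1 = 45, p_2 = 85, q_2 = 215, s_2 = 155, t_2 = 270, a_3 = 40, b_3 = 320, c_3 = 25, a_4 = 215, b_4 = 185, c_4 = 65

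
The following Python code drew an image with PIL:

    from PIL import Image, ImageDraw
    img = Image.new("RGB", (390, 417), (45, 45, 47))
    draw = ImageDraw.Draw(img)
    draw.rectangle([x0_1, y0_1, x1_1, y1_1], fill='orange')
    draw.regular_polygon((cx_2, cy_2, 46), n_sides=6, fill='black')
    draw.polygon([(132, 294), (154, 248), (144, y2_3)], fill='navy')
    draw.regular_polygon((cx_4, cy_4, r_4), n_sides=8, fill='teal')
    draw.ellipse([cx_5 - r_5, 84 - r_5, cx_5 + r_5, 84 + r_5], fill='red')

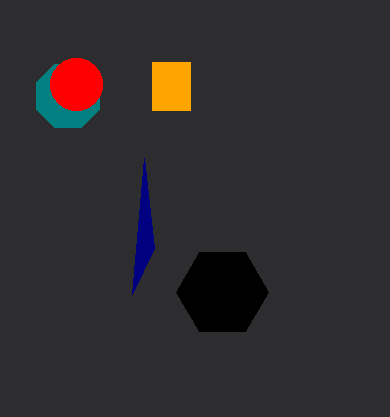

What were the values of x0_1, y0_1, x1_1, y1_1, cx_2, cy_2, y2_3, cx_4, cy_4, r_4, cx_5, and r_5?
x0_1 = 152; y0_1 = 62; x1_1 = 190; y1_1 = 110; cx_2 = 222; cy_2 = 292; y2_3 = 158; cx_4 = 68; cy_4 = 96; r_4 = 34; cx_5 = 76; r_5 = 26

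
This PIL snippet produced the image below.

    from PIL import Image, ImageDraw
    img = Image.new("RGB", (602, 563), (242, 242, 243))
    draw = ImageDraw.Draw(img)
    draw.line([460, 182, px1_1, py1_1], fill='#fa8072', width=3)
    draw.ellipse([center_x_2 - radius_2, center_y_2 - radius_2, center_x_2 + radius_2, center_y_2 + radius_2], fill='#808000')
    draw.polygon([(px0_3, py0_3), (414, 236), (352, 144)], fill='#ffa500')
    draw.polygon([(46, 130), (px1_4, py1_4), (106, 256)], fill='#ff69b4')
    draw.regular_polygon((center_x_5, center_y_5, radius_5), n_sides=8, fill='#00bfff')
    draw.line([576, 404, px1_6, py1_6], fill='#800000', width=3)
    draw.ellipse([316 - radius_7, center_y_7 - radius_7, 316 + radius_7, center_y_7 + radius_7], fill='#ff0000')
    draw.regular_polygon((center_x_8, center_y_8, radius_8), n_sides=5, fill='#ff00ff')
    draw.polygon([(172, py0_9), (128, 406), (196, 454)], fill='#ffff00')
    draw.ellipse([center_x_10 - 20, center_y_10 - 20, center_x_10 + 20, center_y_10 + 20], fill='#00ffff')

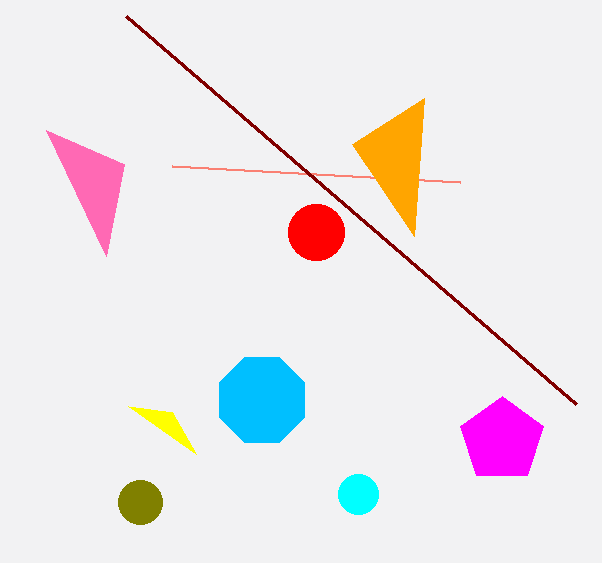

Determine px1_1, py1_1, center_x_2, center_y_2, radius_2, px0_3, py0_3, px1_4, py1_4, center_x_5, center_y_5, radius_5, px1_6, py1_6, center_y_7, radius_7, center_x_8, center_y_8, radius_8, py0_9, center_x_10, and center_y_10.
px1_1 = 172, py1_1 = 166, center_x_2 = 140, center_y_2 = 502, radius_2 = 22, px0_3 = 424, py0_3 = 98, px1_4 = 124, py1_4 = 164, center_x_5 = 262, center_y_5 = 400, radius_5 = 46, px1_6 = 126, py1_6 = 16, center_y_7 = 232, radius_7 = 28, center_x_8 = 502, center_y_8 = 440, radius_8 = 44, py0_9 = 412, center_x_10 = 358, center_y_10 = 494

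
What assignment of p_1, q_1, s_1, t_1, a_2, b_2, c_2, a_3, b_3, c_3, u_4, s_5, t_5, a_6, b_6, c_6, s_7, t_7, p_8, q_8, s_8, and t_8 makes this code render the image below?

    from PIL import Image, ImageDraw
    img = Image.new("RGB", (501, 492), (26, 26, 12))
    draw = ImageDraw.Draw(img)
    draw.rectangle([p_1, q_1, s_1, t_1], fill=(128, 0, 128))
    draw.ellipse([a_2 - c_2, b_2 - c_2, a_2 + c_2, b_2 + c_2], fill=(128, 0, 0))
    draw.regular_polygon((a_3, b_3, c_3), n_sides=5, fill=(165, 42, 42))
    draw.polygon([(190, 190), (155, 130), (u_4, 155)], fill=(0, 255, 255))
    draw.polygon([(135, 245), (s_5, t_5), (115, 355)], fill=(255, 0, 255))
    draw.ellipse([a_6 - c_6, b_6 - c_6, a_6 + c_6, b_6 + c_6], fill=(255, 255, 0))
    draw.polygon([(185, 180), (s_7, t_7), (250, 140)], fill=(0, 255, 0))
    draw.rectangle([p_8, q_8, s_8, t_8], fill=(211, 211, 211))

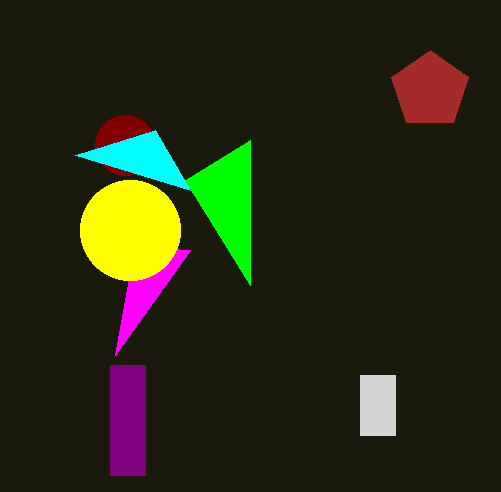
p_1 = 110
q_1 = 365
s_1 = 145
t_1 = 475
a_2 = 125
b_2 = 145
c_2 = 30
a_3 = 430
b_3 = 90
c_3 = 40
u_4 = 75
s_5 = 190
t_5 = 250
a_6 = 130
b_6 = 230
c_6 = 50
s_7 = 250
t_7 = 285
p_8 = 360
q_8 = 375
s_8 = 395
t_8 = 435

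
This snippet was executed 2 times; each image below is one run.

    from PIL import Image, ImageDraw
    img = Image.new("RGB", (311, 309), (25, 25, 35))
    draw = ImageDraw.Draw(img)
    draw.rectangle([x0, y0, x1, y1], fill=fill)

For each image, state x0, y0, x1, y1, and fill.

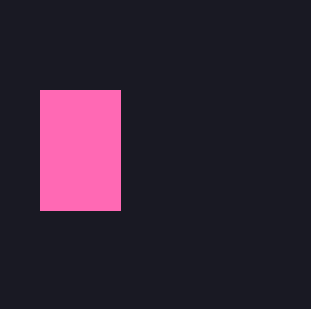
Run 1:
x0 = 40
y0 = 90
x1 = 120
y1 = 210
fill = 'hotpink'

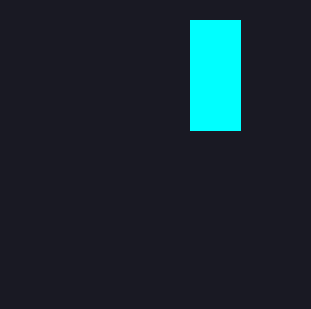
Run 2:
x0 = 190; y0 = 20; x1 = 240; y1 = 130; fill = 'cyan'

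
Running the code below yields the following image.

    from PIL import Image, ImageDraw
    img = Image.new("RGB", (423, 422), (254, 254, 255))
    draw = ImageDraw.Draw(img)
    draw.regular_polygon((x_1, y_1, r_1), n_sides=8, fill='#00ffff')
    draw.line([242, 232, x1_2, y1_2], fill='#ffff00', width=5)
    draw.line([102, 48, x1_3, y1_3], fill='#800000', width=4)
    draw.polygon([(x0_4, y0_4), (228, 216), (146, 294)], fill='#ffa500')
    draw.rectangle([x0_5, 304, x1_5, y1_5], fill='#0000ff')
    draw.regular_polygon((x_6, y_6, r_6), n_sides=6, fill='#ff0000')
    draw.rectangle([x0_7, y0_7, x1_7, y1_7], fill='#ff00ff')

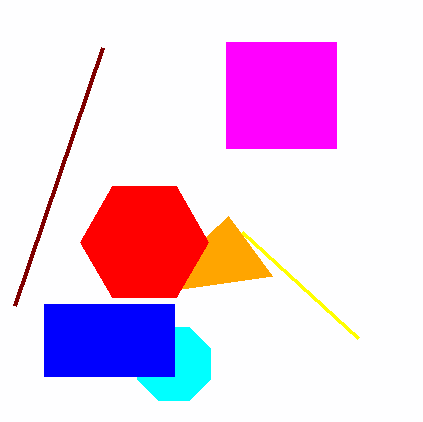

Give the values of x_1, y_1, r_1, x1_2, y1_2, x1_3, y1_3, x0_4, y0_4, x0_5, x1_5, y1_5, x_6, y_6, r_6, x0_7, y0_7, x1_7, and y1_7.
x_1 = 174
y_1 = 364
r_1 = 40
x1_2 = 358
y1_2 = 338
x1_3 = 14
y1_3 = 306
x0_4 = 272
y0_4 = 276
x0_5 = 44
x1_5 = 174
y1_5 = 376
x_6 = 144
y_6 = 242
r_6 = 64
x0_7 = 226
y0_7 = 42
x1_7 = 336
y1_7 = 148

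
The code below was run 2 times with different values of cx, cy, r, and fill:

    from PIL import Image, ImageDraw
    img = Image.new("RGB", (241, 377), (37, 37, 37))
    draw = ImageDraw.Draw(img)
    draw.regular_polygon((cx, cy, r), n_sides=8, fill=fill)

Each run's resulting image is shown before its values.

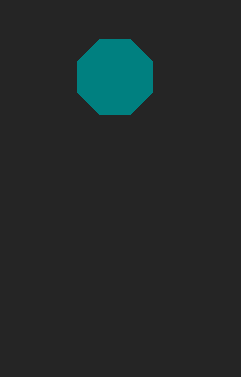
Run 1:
cx = 115; cy = 77; r = 41; fill = 'teal'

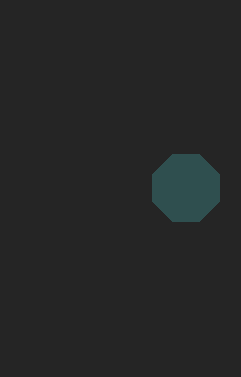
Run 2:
cx = 186
cy = 188
r = 36
fill = 'darkslategray'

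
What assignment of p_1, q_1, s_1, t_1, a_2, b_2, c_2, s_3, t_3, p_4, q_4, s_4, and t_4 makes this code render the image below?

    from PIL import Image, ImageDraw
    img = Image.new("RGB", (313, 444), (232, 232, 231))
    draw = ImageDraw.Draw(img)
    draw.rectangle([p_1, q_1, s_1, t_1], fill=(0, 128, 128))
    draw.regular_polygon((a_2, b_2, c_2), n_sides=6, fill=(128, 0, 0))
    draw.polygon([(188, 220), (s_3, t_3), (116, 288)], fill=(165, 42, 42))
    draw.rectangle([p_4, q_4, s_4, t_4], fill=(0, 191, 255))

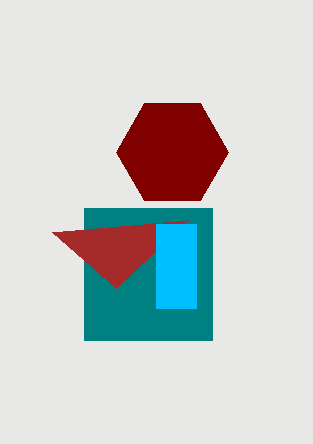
p_1 = 84, q_1 = 208, s_1 = 212, t_1 = 340, a_2 = 172, b_2 = 152, c_2 = 56, s_3 = 52, t_3 = 232, p_4 = 156, q_4 = 224, s_4 = 196, t_4 = 308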